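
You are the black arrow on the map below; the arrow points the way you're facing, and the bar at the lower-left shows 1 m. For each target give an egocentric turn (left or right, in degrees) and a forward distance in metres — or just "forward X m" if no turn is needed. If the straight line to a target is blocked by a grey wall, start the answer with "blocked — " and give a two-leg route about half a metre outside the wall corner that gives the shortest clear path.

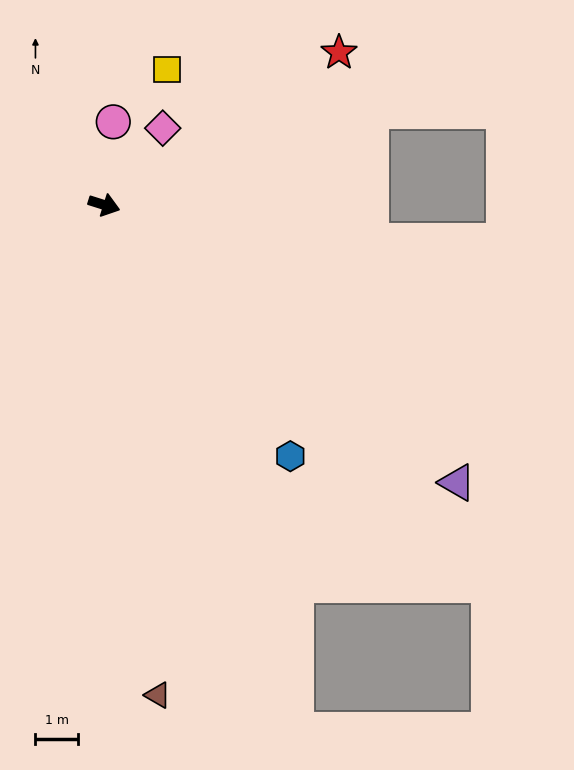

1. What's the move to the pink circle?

turn left 101°, forward 2.0 m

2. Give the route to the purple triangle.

turn right 21°, forward 10.6 m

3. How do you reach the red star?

turn left 50°, forward 6.6 m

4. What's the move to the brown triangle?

turn right 66°, forward 11.6 m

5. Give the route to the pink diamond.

turn left 70°, forward 2.3 m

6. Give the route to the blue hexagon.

turn right 36°, forward 7.4 m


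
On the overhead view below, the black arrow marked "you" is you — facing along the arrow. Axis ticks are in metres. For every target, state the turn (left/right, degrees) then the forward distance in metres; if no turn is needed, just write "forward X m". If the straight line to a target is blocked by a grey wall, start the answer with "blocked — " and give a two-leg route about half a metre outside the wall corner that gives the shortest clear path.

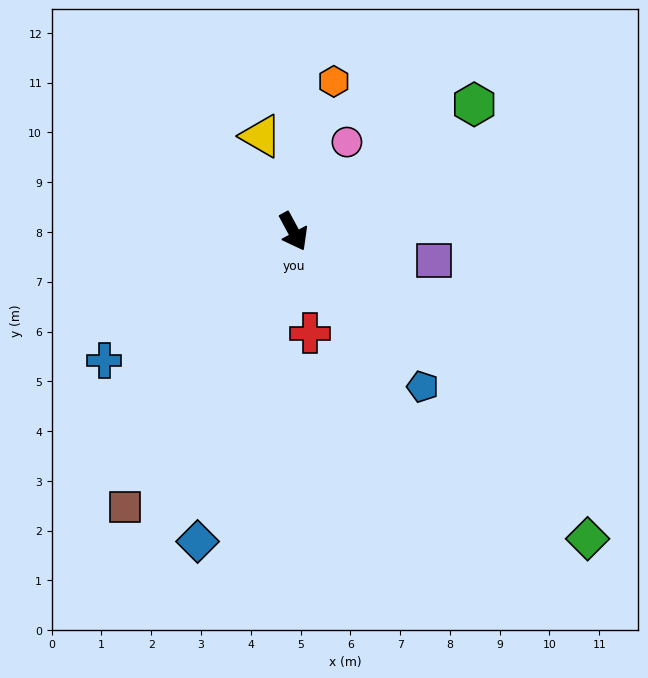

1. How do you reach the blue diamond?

turn right 46°, forward 6.5 m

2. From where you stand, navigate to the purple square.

turn left 50°, forward 2.9 m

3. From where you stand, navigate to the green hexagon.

turn left 97°, forward 4.4 m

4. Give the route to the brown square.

turn right 60°, forward 6.5 m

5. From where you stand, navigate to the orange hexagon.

turn left 137°, forward 3.1 m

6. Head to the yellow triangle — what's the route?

turn left 170°, forward 2.0 m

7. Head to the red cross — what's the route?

turn right 19°, forward 2.1 m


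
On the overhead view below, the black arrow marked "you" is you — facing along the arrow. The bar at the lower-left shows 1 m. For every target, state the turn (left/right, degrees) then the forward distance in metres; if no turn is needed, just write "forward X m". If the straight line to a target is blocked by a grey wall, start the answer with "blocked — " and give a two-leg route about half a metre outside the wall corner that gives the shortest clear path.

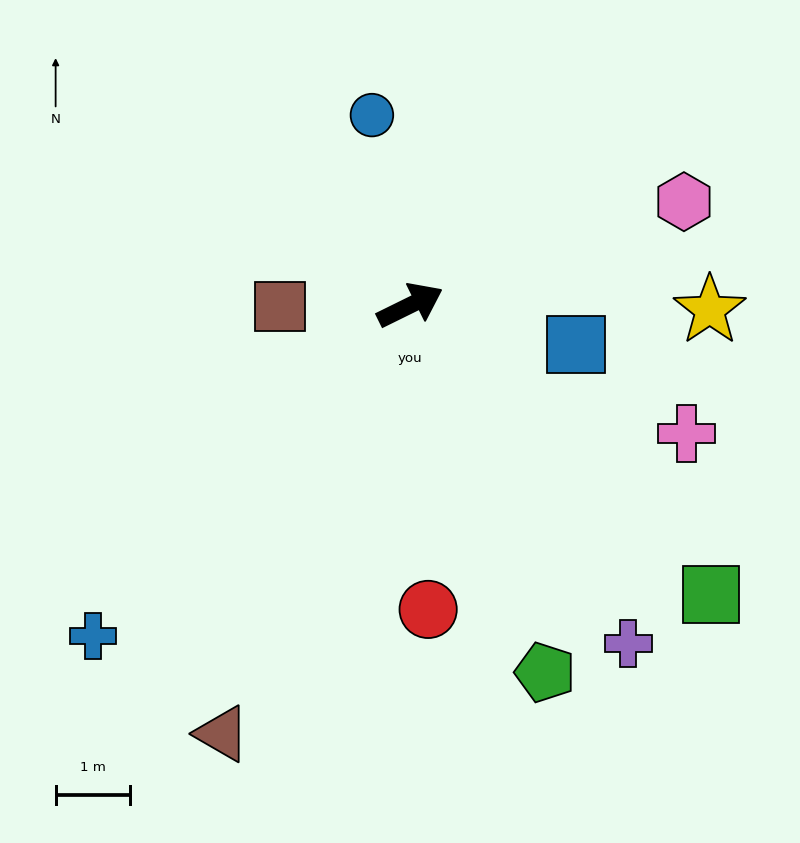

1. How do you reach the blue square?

turn right 40°, forward 2.3 m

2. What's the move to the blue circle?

turn left 75°, forward 2.6 m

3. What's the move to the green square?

turn right 70°, forward 5.6 m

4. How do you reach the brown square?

turn left 154°, forward 1.7 m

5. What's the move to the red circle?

turn right 113°, forward 4.1 m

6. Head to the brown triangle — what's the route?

turn right 140°, forward 6.3 m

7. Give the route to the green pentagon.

turn right 96°, forward 5.2 m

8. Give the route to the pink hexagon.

turn right 6°, forward 3.9 m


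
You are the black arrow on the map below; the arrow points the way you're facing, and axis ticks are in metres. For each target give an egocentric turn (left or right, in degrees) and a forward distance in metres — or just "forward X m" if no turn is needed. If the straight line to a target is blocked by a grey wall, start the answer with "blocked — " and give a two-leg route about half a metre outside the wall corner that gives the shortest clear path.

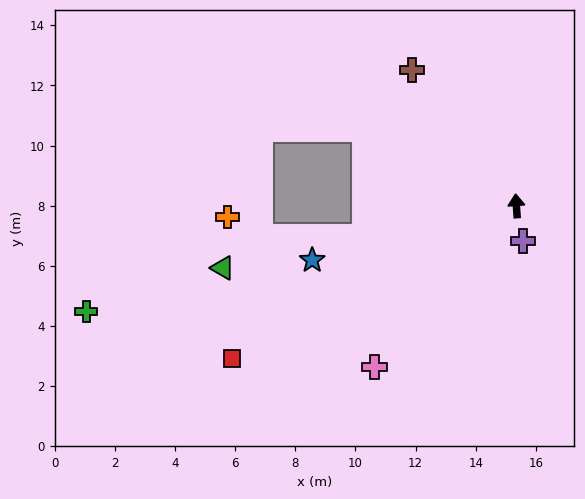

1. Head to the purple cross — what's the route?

turn right 173°, forward 1.2 m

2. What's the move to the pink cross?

turn left 135°, forward 7.1 m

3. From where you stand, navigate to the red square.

turn left 114°, forward 10.7 m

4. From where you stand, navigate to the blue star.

turn left 101°, forward 7.0 m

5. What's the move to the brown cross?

turn left 34°, forward 5.7 m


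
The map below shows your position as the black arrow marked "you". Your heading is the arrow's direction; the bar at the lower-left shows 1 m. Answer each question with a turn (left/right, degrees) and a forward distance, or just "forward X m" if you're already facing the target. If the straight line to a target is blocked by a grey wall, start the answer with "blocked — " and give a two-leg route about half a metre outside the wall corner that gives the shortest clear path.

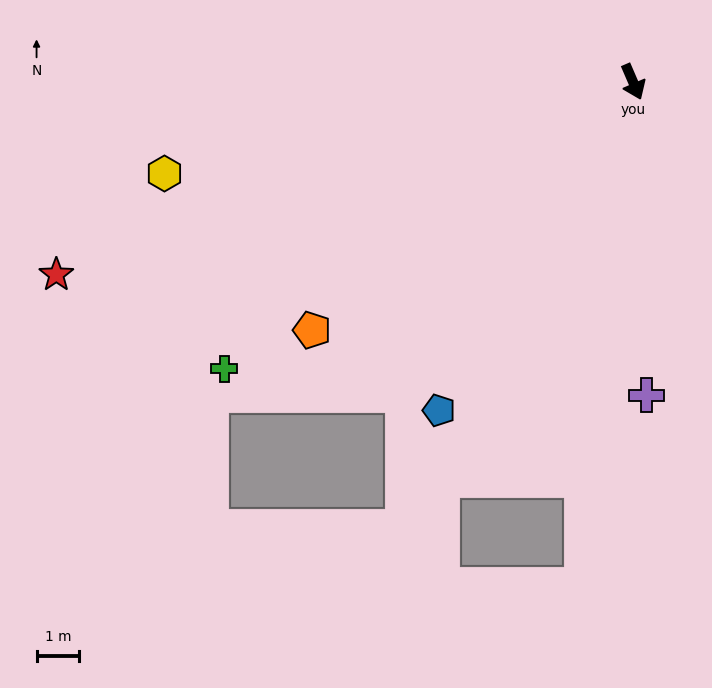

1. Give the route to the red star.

turn right 95°, forward 14.3 m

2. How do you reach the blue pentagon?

turn right 54°, forward 9.0 m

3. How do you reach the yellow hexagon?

turn right 102°, forward 11.2 m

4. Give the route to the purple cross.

turn right 21°, forward 7.4 m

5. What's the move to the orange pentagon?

turn right 76°, forward 9.5 m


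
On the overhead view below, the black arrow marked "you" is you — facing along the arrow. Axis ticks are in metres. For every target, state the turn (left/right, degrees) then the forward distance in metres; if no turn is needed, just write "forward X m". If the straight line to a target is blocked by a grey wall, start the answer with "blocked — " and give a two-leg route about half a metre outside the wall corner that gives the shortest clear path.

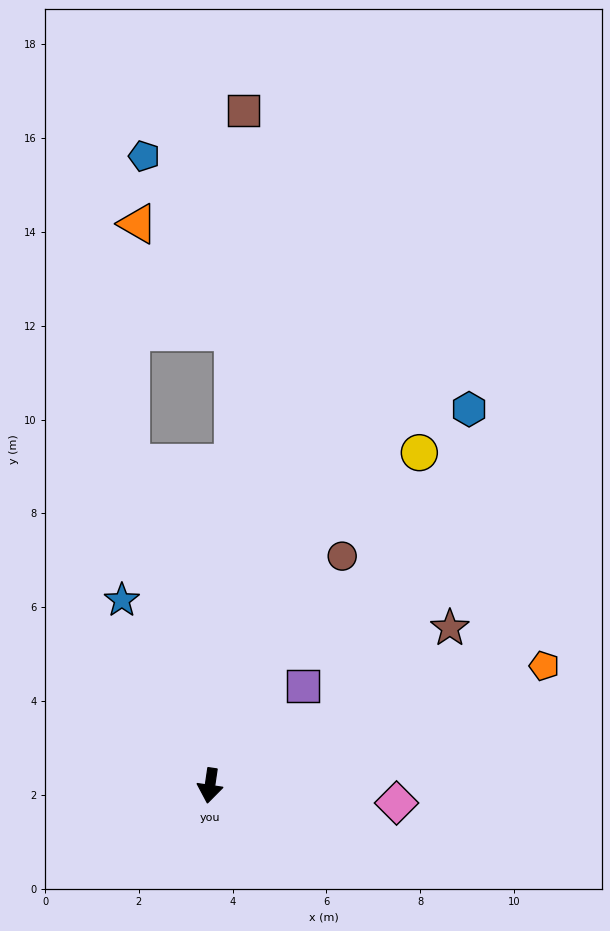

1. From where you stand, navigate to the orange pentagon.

turn left 118°, forward 7.6 m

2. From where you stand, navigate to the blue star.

turn right 146°, forward 4.4 m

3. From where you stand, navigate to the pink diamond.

turn left 93°, forward 4.0 m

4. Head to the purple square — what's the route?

turn left 145°, forward 2.9 m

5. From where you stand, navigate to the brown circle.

turn left 158°, forward 5.6 m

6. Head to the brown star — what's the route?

turn left 132°, forward 6.1 m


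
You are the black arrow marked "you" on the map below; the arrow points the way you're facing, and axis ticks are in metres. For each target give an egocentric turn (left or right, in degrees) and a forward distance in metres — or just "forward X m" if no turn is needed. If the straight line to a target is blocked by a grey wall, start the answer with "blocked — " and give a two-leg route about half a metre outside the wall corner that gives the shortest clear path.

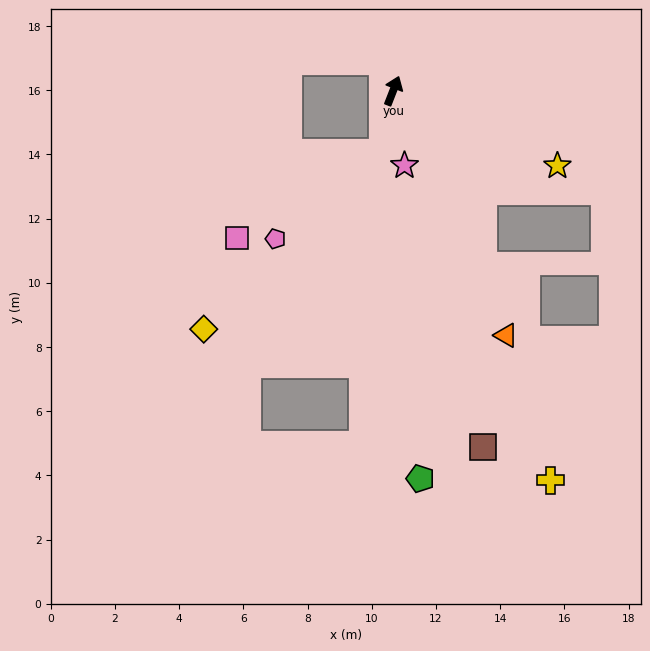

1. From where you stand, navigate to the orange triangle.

turn right 134°, forward 8.4 m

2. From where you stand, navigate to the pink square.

blocked — turn right 168°, forward 1.9 m, then turn right 50°, forward 5.3 m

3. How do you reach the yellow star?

turn right 93°, forward 5.6 m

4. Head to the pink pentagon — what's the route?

blocked — turn right 168°, forward 1.9 m, then turn right 42°, forward 4.3 m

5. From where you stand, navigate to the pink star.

turn right 150°, forward 2.4 m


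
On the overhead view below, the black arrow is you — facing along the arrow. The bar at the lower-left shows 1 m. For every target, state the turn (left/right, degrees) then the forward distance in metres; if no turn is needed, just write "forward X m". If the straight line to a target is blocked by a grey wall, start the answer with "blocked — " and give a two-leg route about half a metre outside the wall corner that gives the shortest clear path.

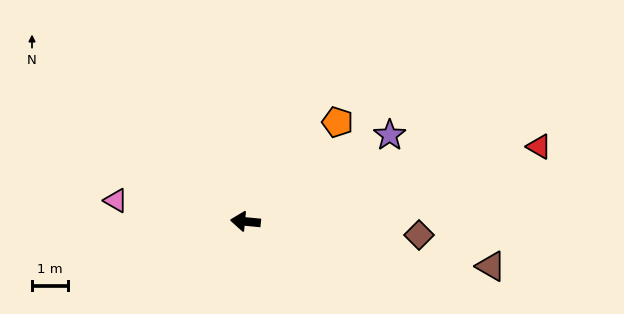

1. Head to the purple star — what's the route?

turn right 144°, forward 4.7 m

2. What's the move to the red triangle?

turn right 160°, forward 8.5 m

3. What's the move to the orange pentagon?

turn right 127°, forward 3.8 m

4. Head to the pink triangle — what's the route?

turn right 4°, forward 3.7 m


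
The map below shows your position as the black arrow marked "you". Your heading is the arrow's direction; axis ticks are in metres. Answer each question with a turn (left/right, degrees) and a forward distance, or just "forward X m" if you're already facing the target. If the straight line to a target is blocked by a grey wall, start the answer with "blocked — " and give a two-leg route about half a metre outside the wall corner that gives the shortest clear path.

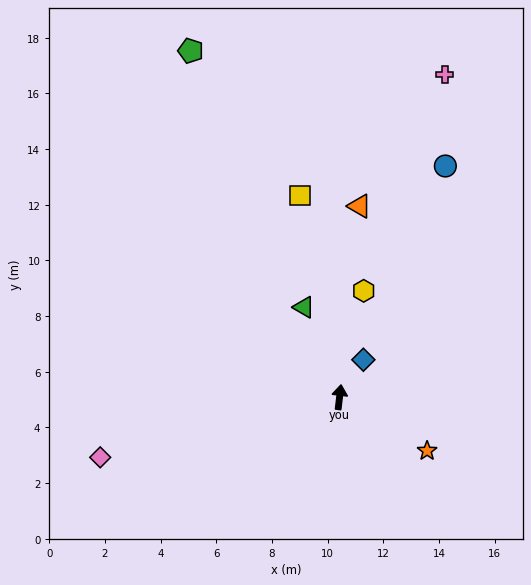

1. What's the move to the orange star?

turn right 115°, forward 3.7 m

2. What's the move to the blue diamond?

turn right 26°, forward 1.6 m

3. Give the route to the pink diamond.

turn left 111°, forward 8.9 m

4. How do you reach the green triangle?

turn left 28°, forward 3.5 m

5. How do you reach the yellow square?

turn left 18°, forward 7.4 m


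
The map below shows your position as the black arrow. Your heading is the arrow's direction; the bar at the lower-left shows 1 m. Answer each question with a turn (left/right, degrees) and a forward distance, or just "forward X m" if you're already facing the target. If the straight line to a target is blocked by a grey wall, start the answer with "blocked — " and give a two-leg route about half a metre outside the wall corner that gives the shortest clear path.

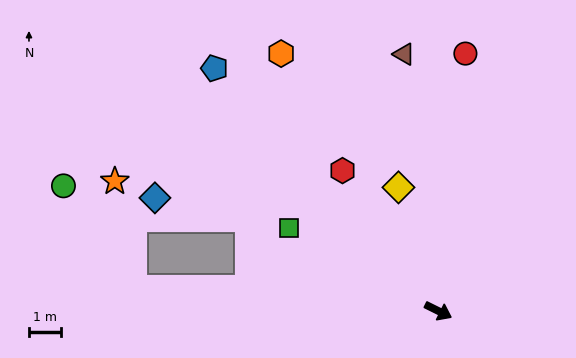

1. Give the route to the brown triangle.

turn left 124°, forward 8.2 m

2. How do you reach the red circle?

turn left 110°, forward 8.2 m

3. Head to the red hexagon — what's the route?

turn left 151°, forward 5.4 m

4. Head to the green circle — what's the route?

blocked — turn right 158°, forward 9.6 m, then turn right 51°, forward 3.9 m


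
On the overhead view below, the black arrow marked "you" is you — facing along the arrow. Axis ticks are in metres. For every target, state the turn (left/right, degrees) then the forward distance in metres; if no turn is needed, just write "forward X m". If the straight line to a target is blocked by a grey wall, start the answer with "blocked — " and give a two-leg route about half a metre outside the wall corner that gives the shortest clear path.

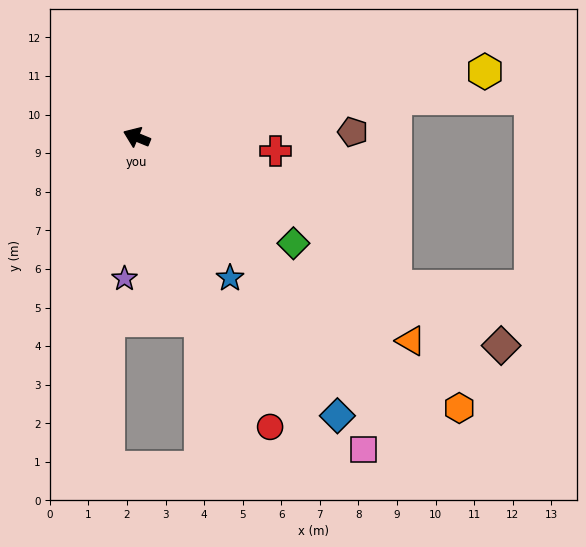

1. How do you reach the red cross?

turn right 163°, forward 3.6 m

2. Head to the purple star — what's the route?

turn left 107°, forward 3.7 m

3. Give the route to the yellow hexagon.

turn right 147°, forward 9.2 m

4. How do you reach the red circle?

turn left 137°, forward 8.3 m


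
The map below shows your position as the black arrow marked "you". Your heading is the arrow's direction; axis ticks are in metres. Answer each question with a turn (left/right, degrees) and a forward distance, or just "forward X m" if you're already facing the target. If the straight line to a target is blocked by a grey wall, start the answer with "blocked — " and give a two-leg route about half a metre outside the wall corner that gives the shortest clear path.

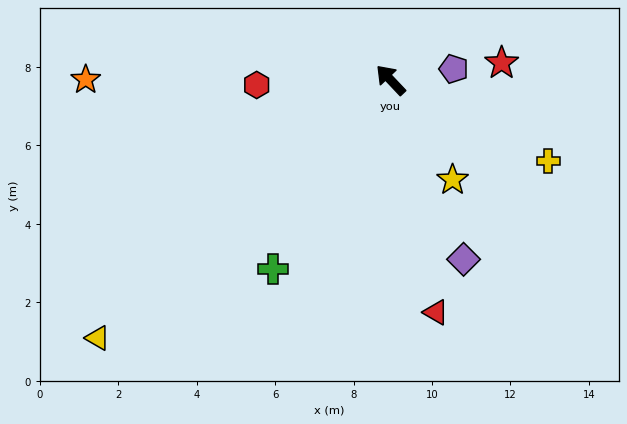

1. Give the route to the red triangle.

turn left 148°, forward 6.0 m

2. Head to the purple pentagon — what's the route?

turn right 123°, forward 1.6 m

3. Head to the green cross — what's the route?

turn left 105°, forward 5.7 m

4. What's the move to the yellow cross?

turn right 160°, forward 4.5 m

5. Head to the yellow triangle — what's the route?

turn left 88°, forward 9.9 m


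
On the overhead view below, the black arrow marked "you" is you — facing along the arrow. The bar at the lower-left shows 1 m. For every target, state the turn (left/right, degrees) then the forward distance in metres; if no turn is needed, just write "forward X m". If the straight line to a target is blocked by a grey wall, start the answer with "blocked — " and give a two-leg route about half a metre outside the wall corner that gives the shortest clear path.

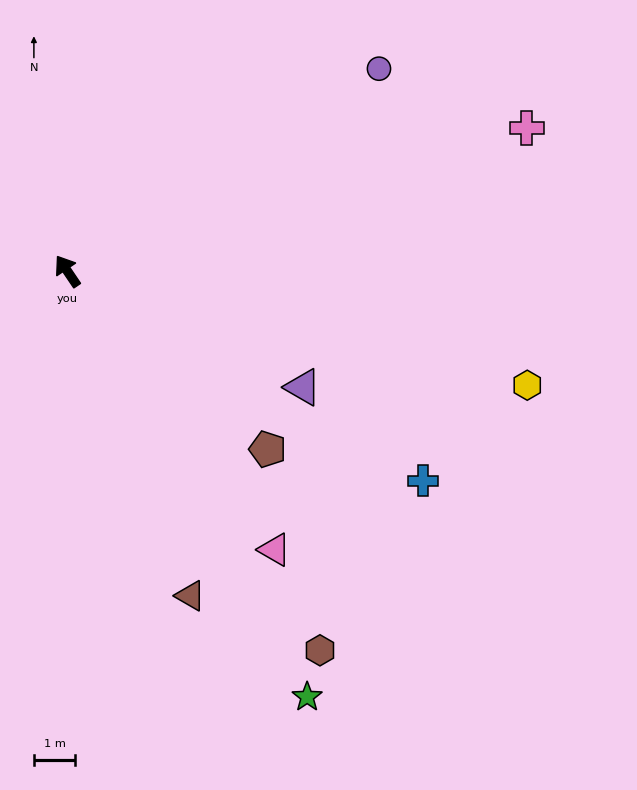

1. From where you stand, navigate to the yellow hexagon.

turn right 138°, forward 11.5 m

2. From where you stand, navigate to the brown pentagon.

turn right 166°, forward 6.5 m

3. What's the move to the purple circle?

turn right 91°, forward 9.0 m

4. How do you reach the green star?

turn left 175°, forward 11.8 m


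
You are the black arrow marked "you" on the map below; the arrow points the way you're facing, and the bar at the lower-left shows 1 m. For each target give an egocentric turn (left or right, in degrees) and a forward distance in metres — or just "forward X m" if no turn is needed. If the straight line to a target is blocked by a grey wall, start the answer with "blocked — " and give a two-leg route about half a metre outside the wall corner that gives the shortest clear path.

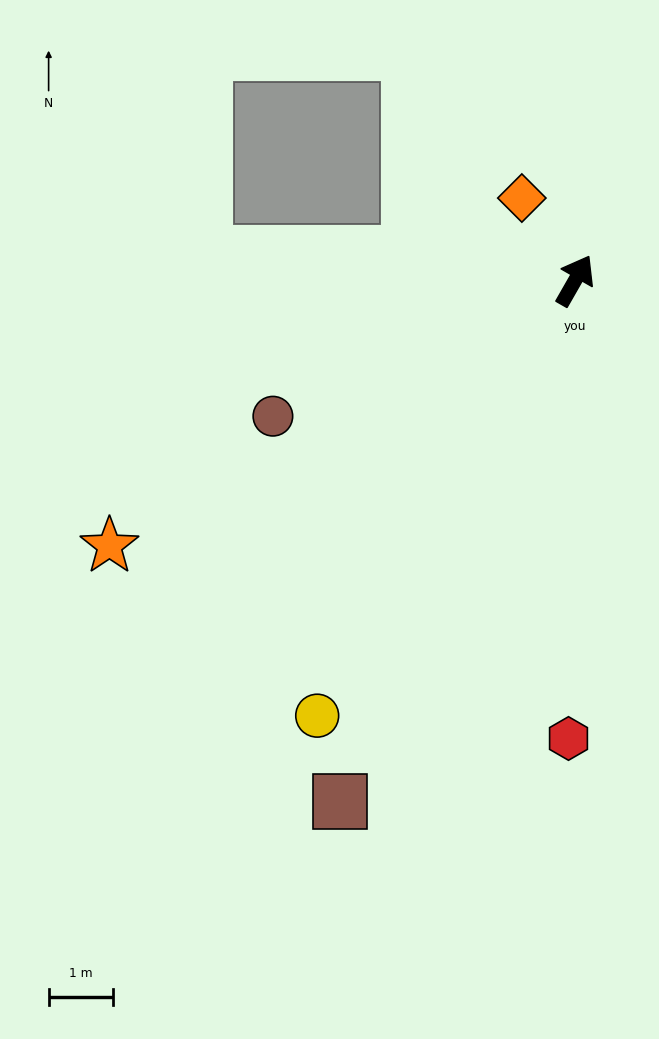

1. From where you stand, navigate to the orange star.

turn left 149°, forward 8.3 m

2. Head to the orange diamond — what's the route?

turn left 63°, forward 1.5 m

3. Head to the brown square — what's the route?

turn right 175°, forward 8.8 m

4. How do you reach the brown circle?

turn left 144°, forward 5.1 m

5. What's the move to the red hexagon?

turn right 151°, forward 7.1 m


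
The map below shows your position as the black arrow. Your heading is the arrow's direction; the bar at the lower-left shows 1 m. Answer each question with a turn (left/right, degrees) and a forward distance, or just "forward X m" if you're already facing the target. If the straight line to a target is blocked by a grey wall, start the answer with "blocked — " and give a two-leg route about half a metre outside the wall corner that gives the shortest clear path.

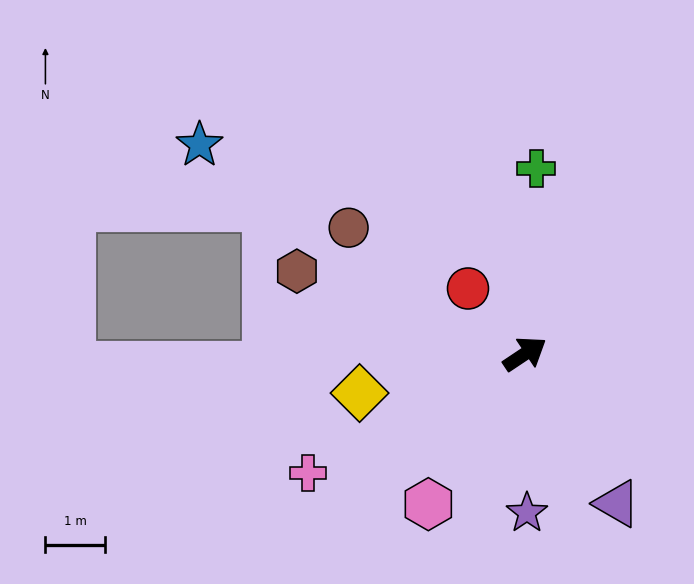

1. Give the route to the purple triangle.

turn right 92°, forward 2.9 m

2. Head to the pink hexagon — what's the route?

turn right 156°, forward 3.0 m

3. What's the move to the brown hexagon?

turn left 126°, forward 4.1 m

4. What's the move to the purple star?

turn right 123°, forward 2.7 m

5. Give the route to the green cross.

turn left 53°, forward 3.1 m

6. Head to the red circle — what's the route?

turn left 97°, forward 1.4 m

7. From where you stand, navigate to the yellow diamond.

turn left 160°, forward 2.8 m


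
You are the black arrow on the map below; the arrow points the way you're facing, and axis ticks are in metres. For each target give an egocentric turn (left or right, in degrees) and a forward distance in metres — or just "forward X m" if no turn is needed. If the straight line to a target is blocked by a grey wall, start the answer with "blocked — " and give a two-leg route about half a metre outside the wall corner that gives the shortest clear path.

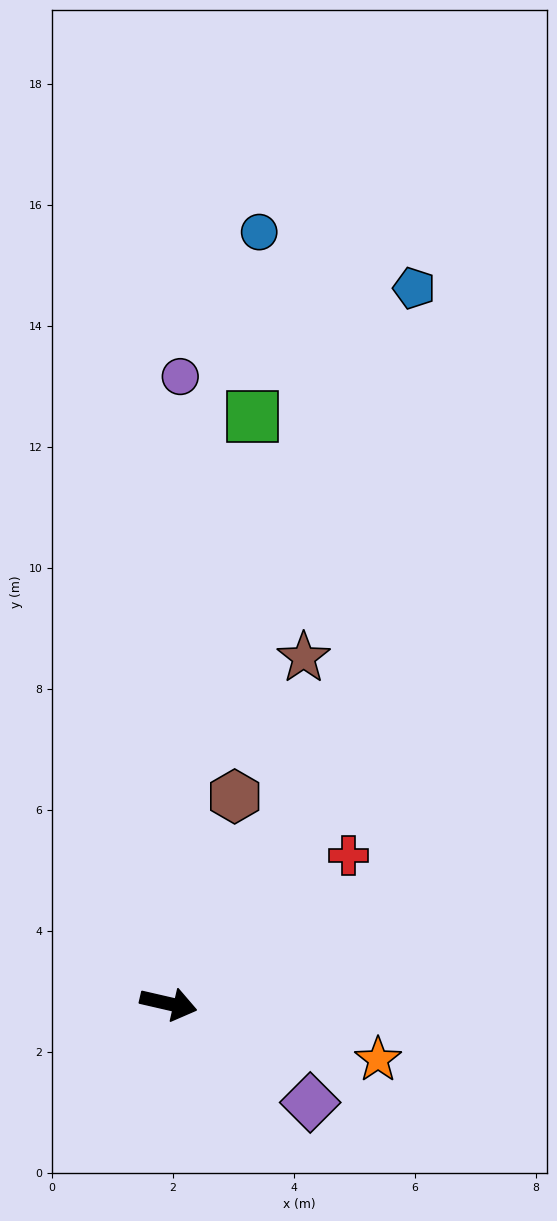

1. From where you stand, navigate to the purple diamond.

turn right 22°, forward 2.9 m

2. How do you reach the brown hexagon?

turn left 85°, forward 3.6 m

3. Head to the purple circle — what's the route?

turn left 102°, forward 10.4 m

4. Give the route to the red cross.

turn left 53°, forward 3.9 m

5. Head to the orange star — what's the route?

forward 3.6 m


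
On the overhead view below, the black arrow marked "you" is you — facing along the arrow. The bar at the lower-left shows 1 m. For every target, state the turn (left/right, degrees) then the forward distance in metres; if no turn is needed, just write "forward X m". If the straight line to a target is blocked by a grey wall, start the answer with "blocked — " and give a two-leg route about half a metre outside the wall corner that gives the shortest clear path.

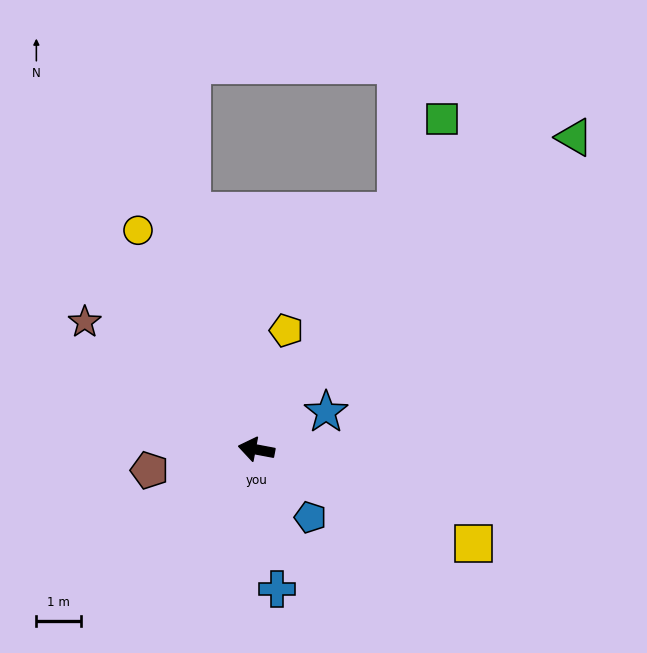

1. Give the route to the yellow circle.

turn right 51°, forward 5.6 m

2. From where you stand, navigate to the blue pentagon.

turn left 139°, forward 1.9 m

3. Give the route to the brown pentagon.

turn left 22°, forward 2.4 m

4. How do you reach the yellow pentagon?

turn right 93°, forward 2.7 m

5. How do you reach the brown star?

turn right 26°, forward 4.8 m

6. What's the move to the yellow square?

turn left 167°, forward 5.3 m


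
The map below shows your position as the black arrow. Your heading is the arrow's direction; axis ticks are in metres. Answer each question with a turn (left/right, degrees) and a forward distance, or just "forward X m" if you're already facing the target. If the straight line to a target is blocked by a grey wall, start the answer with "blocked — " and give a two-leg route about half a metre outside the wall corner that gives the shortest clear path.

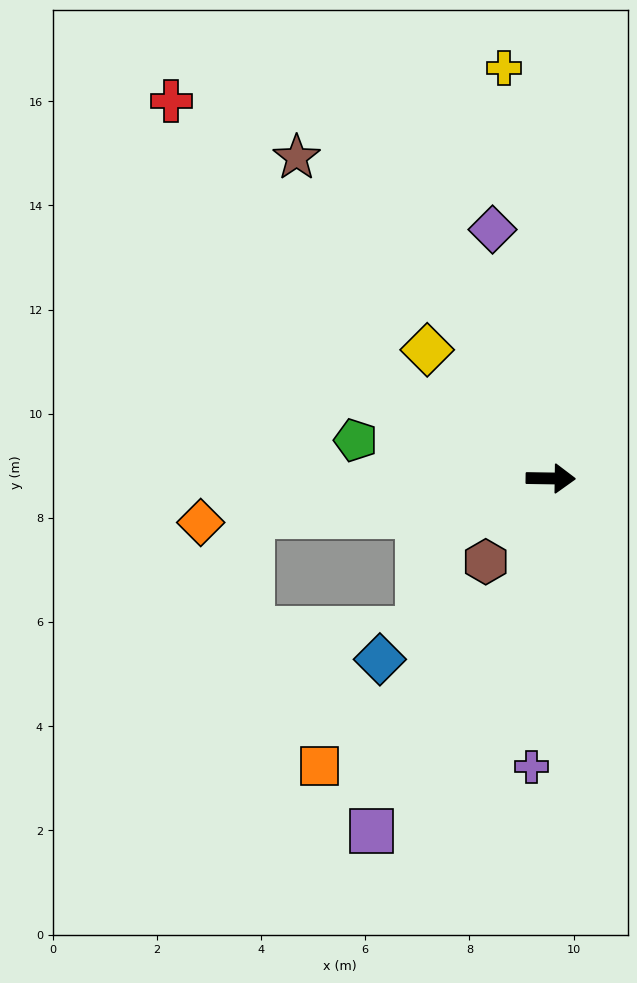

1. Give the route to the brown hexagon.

turn right 127°, forward 2.0 m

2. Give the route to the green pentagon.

turn left 170°, forward 3.8 m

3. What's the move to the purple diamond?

turn left 104°, forward 4.9 m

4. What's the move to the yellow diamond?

turn left 135°, forward 3.4 m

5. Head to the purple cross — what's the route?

turn right 93°, forward 5.5 m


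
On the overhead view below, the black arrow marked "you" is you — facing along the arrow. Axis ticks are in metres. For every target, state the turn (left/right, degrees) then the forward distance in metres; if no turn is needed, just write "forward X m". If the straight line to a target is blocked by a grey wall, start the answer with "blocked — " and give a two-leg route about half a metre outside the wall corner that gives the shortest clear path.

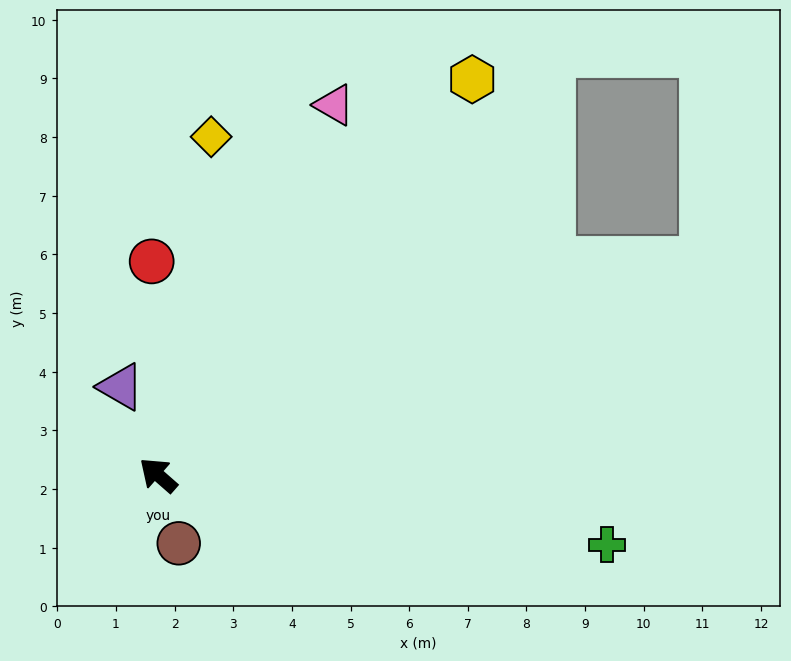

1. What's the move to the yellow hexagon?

turn right 87°, forward 8.6 m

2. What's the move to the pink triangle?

turn right 74°, forward 7.0 m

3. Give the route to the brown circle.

turn left 148°, forward 1.2 m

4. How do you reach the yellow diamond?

turn right 58°, forward 5.8 m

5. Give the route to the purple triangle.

turn right 26°, forward 1.6 m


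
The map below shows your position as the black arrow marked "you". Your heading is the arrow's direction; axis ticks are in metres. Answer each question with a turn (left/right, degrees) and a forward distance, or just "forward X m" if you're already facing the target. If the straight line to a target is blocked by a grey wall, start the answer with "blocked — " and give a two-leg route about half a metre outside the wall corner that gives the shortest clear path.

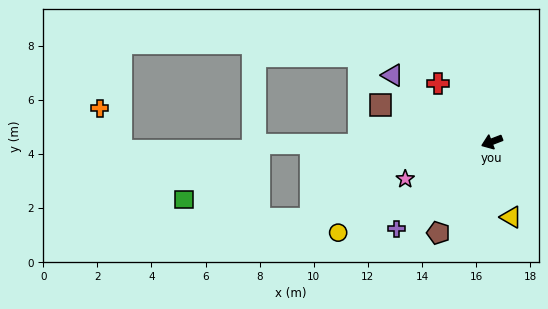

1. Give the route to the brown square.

turn right 39°, forward 4.3 m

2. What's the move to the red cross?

turn right 68°, forward 2.9 m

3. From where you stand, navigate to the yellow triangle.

turn left 83°, forward 2.9 m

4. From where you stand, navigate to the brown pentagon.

turn left 39°, forward 3.9 m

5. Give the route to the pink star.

turn left 2°, forward 3.5 m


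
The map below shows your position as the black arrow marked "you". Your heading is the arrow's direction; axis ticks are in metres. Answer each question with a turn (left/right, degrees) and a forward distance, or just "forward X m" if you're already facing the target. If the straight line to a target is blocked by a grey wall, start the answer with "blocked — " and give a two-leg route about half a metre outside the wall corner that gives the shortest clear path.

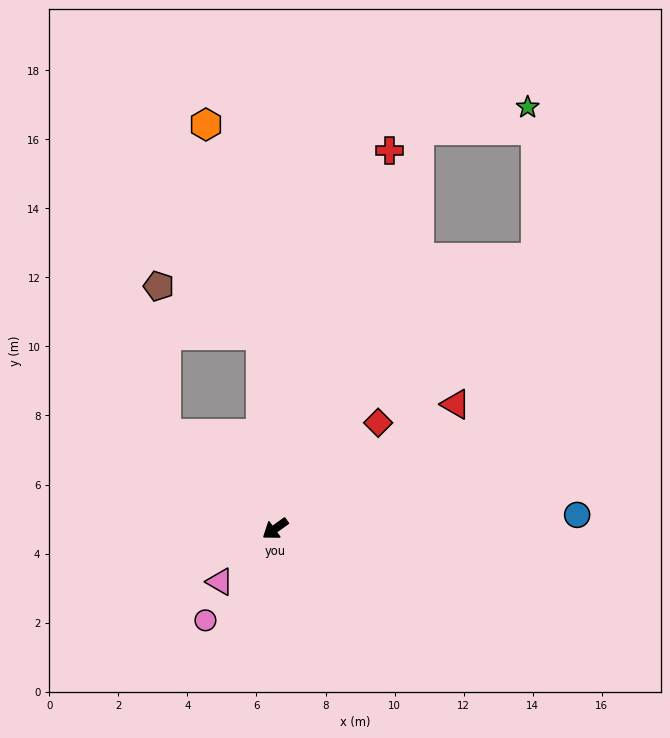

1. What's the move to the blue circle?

turn left 147°, forward 8.8 m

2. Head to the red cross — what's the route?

turn right 142°, forward 11.4 m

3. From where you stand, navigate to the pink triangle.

turn left 8°, forward 2.2 m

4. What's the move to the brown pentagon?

blocked — turn right 77°, forward 4.2 m, then turn right 46°, forward 4.3 m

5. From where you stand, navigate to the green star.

blocked — turn right 146°, forward 12.3 m, then turn right 58°, forward 3.2 m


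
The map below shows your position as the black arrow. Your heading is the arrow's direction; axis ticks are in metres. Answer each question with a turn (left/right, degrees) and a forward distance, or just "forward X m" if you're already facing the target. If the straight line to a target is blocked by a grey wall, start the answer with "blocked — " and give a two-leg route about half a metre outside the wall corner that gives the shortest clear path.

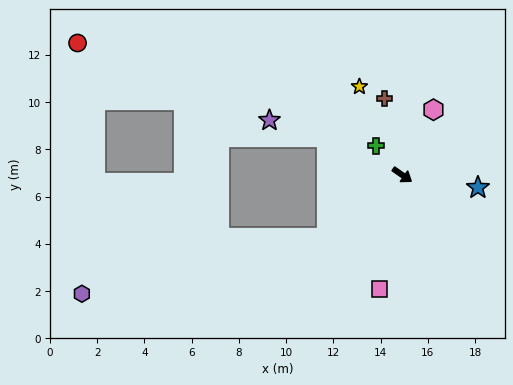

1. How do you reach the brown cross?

turn left 138°, forward 3.3 m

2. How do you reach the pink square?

turn right 66°, forward 4.9 m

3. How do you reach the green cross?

turn left 167°, forward 1.7 m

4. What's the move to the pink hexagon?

turn left 99°, forward 3.1 m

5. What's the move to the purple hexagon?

blocked — turn right 105°, forward 4.1 m, then turn right 27°, forward 10.6 m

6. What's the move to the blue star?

turn left 25°, forward 3.2 m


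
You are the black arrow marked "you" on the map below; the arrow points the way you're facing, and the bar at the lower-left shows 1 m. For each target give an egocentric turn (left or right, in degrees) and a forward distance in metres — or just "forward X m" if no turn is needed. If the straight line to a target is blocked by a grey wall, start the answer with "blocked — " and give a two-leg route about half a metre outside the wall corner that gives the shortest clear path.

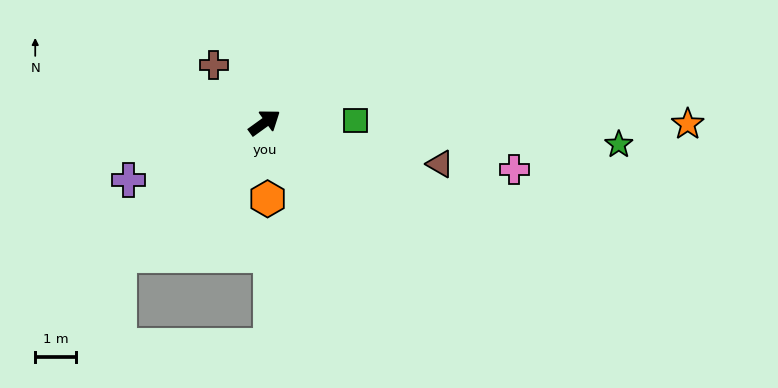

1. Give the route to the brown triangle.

turn right 49°, forward 4.4 m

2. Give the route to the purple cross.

turn left 167°, forward 3.6 m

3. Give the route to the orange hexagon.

turn right 124°, forward 1.9 m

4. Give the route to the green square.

turn right 34°, forward 2.2 m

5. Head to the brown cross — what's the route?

turn left 96°, forward 1.9 m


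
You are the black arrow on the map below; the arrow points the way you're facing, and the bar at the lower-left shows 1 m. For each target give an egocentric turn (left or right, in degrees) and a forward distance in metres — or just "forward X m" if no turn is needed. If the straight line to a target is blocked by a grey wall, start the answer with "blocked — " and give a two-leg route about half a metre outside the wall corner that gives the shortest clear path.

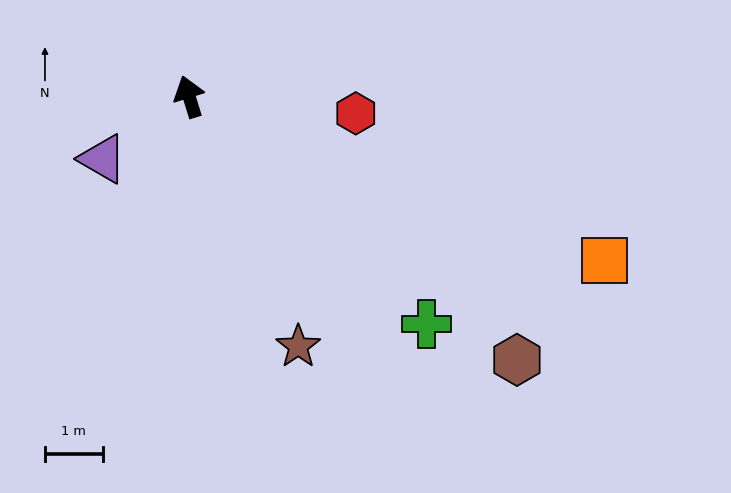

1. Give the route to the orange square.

turn right 129°, forward 7.7 m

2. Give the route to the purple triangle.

turn left 108°, forward 1.8 m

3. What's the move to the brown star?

turn right 174°, forward 4.7 m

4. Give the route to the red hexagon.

turn right 113°, forward 2.9 m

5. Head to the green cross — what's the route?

turn right 151°, forward 5.7 m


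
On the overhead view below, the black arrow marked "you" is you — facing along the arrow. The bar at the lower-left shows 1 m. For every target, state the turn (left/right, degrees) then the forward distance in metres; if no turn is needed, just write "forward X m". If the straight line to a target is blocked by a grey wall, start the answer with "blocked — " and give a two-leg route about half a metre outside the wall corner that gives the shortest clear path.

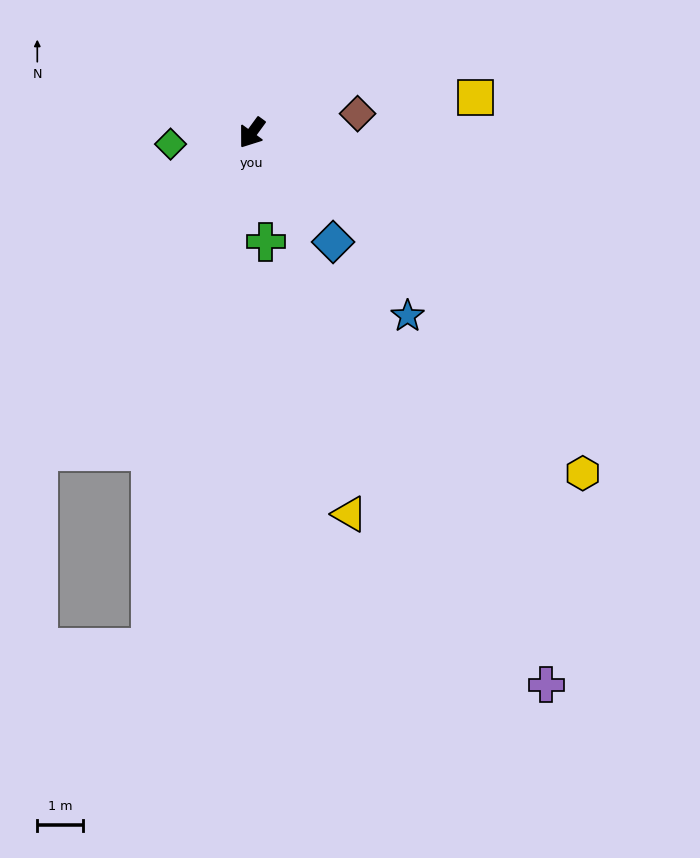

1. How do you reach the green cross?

turn left 43°, forward 2.4 m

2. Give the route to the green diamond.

turn right 46°, forward 1.8 m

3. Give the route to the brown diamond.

turn left 136°, forward 2.4 m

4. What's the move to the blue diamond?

turn left 73°, forward 3.0 m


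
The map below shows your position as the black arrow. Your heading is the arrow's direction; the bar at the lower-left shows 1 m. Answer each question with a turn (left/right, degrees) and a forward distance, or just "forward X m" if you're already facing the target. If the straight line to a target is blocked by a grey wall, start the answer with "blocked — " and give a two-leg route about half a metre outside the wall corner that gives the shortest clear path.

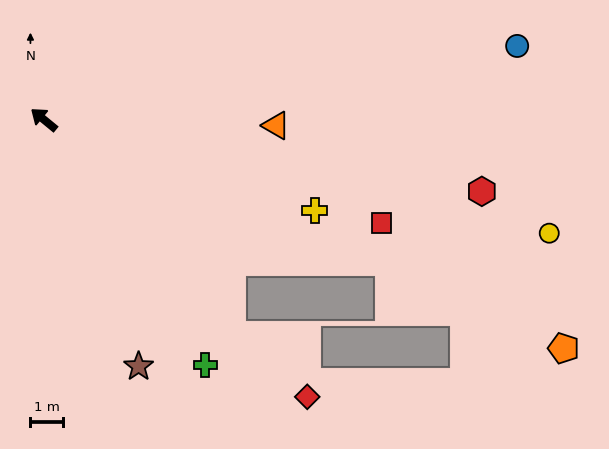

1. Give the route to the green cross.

turn left 163°, forward 8.9 m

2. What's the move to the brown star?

turn left 150°, forward 8.0 m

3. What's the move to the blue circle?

turn right 132°, forward 14.6 m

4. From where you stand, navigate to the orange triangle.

turn right 142°, forward 7.1 m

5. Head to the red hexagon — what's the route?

turn right 150°, forward 13.5 m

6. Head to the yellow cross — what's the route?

turn right 159°, forward 8.7 m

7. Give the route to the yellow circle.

turn right 153°, forward 15.8 m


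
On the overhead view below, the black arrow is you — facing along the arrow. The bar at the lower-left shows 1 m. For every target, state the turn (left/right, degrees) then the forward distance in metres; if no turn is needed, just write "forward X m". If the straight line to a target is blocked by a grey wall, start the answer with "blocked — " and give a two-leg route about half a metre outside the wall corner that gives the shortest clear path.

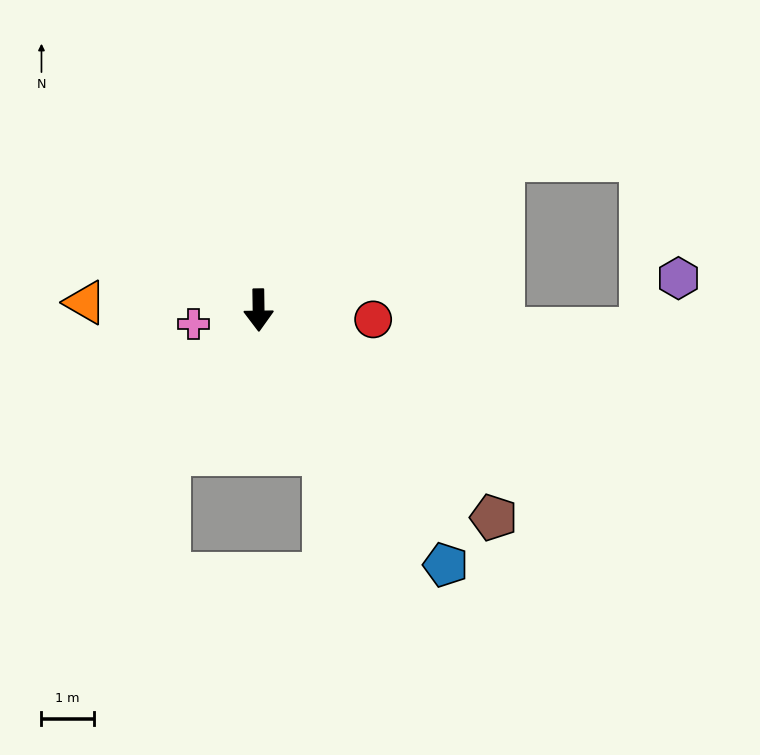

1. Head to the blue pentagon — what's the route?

turn left 35°, forward 6.1 m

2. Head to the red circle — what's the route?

turn left 85°, forward 2.2 m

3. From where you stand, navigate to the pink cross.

turn right 79°, forward 1.3 m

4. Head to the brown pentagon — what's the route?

turn left 48°, forward 6.0 m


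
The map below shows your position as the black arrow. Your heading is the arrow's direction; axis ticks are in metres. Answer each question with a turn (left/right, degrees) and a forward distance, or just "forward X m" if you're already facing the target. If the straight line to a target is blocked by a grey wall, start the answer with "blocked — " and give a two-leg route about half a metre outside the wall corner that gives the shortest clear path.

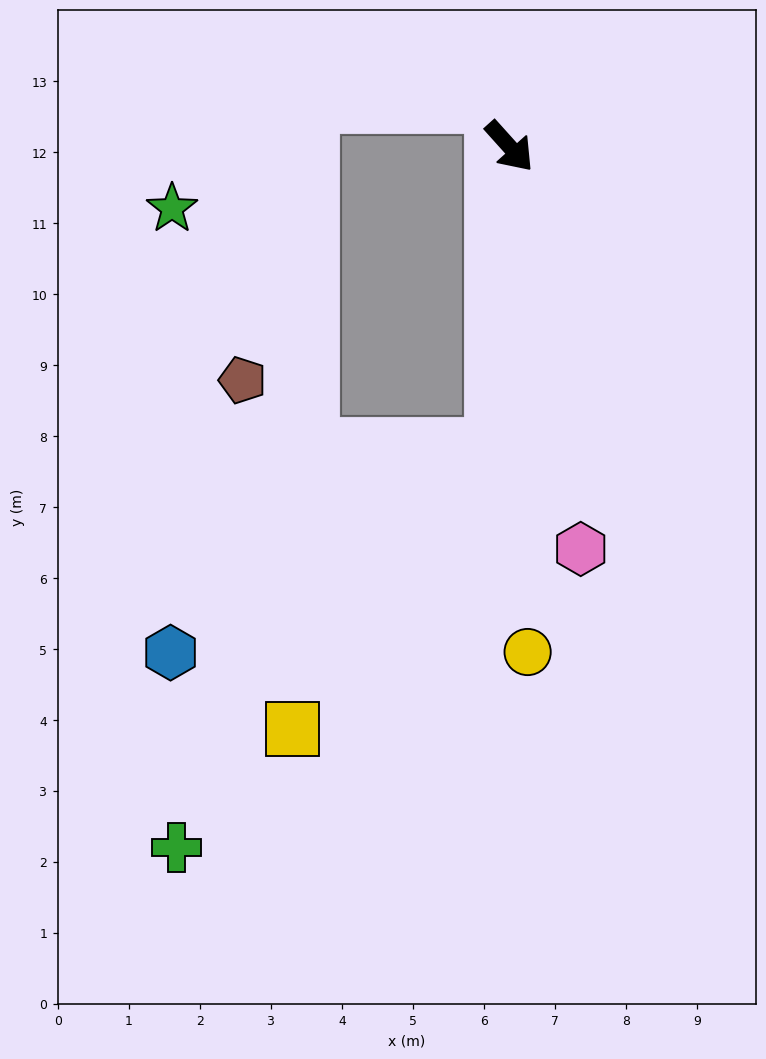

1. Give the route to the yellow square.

blocked — turn right 45°, forward 4.3 m, then turn right 33°, forward 4.9 m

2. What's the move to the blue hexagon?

blocked — turn right 45°, forward 4.3 m, then turn right 55°, forward 5.4 m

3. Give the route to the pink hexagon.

turn right 32°, forward 5.8 m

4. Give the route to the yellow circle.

turn right 40°, forward 7.1 m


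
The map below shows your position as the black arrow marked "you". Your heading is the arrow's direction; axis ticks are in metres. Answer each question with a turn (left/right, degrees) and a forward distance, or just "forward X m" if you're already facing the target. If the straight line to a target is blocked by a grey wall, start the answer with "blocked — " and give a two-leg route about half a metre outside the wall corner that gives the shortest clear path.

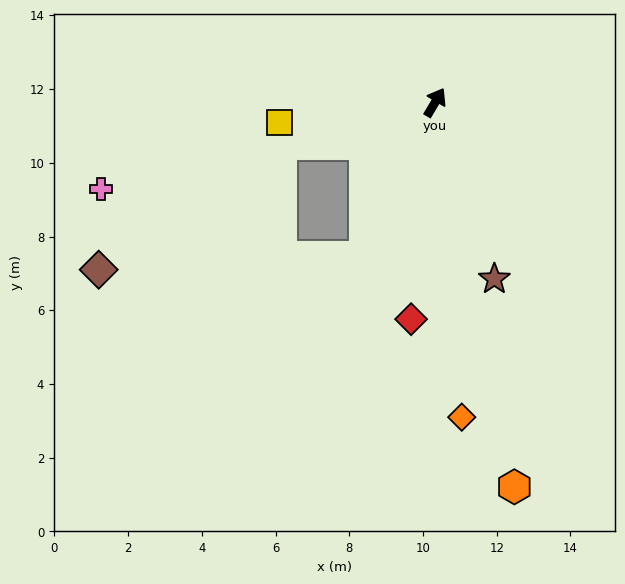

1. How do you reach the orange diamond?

turn right 144°, forward 8.6 m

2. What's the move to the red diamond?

turn right 156°, forward 5.9 m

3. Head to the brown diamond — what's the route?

blocked — turn right 174°, forward 4.6 m, then turn right 63°, forward 7.2 m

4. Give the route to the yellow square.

turn left 128°, forward 4.3 m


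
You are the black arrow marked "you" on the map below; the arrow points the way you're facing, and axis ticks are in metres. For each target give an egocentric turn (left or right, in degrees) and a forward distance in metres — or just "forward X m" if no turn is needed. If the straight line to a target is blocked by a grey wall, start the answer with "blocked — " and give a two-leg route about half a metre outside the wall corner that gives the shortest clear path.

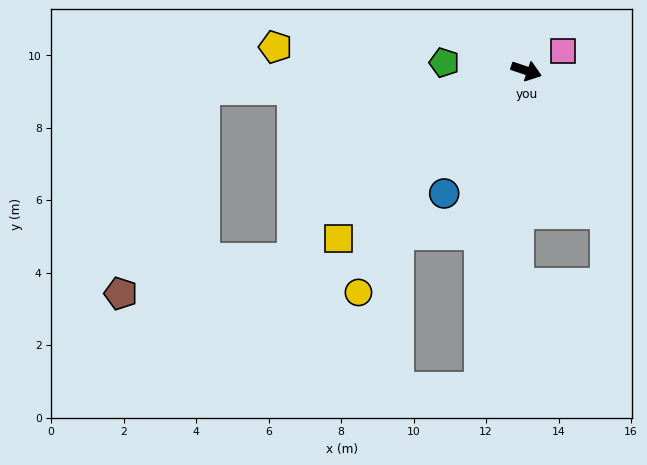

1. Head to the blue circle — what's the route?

turn right 105°, forward 4.1 m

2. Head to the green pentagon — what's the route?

turn right 167°, forward 2.3 m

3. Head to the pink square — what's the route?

turn left 47°, forward 1.1 m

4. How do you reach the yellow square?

turn right 120°, forward 6.9 m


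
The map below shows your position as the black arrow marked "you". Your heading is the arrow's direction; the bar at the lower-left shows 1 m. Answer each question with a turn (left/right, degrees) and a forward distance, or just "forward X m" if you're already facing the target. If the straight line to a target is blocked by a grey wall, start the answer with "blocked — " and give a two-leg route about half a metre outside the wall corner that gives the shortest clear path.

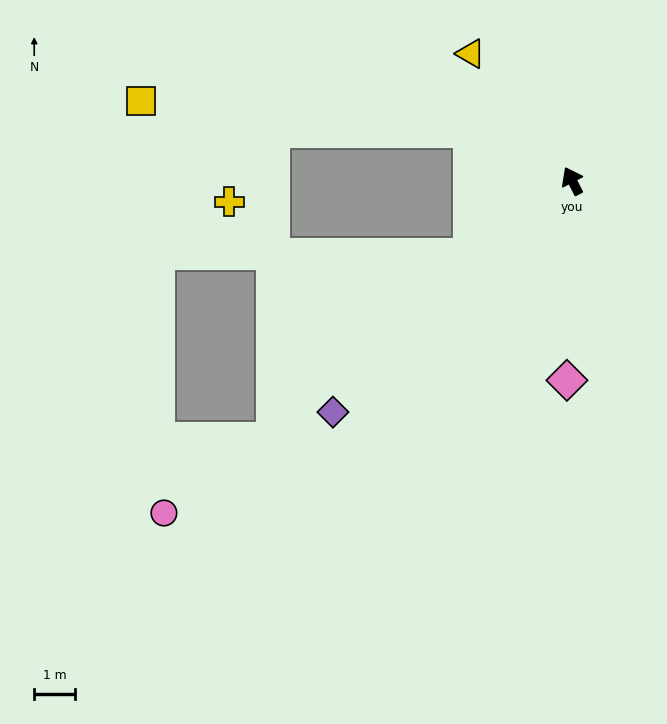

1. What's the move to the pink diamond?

turn left 151°, forward 4.9 m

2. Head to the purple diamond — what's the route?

turn left 107°, forward 8.2 m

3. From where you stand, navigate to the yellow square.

blocked — turn left 37°, forward 2.8 m, then turn left 21°, forward 8.1 m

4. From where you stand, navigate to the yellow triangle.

turn left 11°, forward 4.0 m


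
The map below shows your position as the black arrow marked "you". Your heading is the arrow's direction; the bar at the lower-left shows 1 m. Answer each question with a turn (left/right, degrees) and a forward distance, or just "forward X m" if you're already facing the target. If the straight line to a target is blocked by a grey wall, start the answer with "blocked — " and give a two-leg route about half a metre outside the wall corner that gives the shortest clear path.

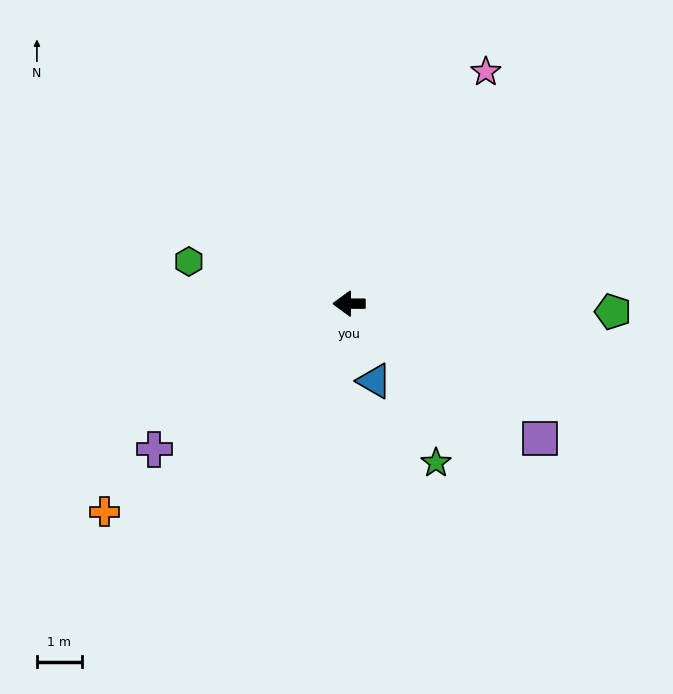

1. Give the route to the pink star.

turn right 120°, forward 6.0 m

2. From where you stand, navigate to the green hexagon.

turn right 15°, forward 3.7 m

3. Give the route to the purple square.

turn left 145°, forward 5.2 m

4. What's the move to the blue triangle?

turn left 108°, forward 1.8 m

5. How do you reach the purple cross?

turn left 37°, forward 5.4 m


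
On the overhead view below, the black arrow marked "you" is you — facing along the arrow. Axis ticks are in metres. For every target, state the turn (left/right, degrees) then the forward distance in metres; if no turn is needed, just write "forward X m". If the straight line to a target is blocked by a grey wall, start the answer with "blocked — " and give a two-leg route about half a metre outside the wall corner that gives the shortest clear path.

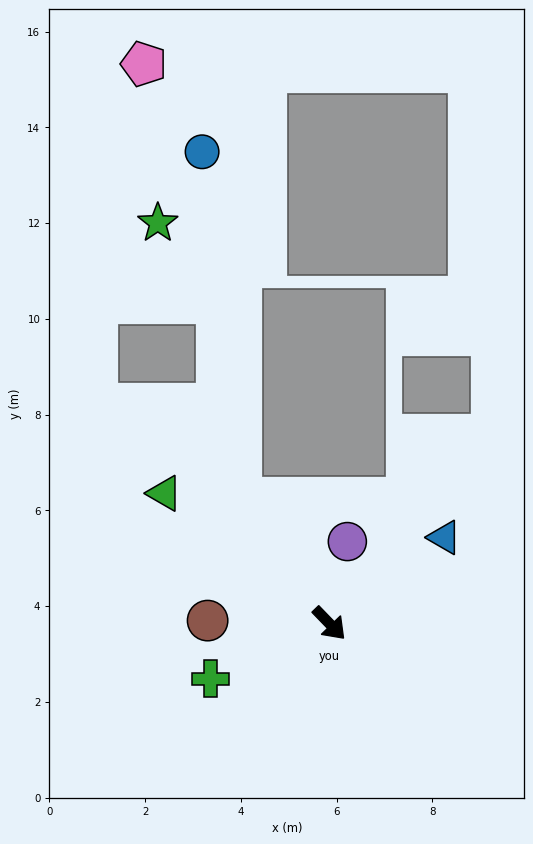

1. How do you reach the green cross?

turn right 109°, forward 2.7 m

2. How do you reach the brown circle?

turn right 135°, forward 2.5 m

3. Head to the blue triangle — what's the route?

turn left 83°, forward 3.0 m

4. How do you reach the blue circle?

blocked — turn left 171°, forward 3.2 m, then turn right 28°, forward 7.3 m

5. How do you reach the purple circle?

turn left 124°, forward 1.8 m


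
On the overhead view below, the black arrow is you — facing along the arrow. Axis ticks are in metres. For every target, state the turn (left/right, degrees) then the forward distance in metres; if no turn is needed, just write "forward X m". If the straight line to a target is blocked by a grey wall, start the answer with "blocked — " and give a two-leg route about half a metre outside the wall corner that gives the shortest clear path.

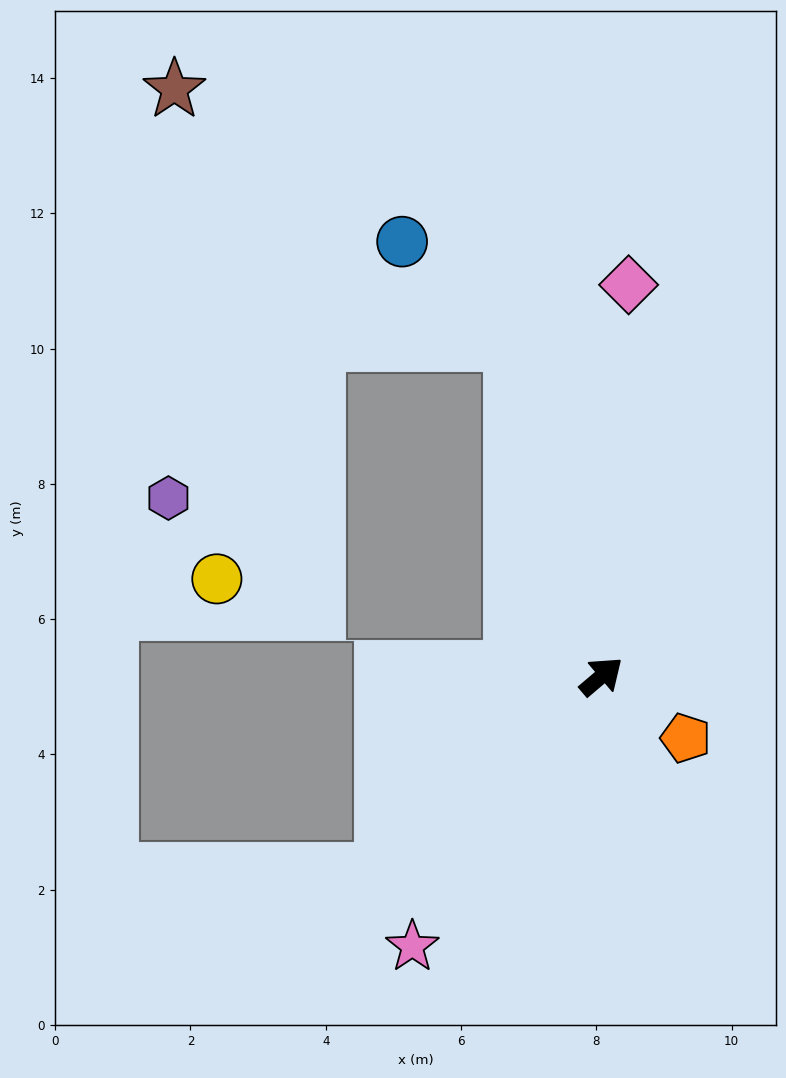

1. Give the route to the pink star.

turn right 165°, forward 4.9 m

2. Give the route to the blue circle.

blocked — turn left 65°, forward 5.1 m, then turn left 32°, forward 2.2 m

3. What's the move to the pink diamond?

turn left 46°, forward 5.8 m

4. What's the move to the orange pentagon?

turn right 77°, forward 1.5 m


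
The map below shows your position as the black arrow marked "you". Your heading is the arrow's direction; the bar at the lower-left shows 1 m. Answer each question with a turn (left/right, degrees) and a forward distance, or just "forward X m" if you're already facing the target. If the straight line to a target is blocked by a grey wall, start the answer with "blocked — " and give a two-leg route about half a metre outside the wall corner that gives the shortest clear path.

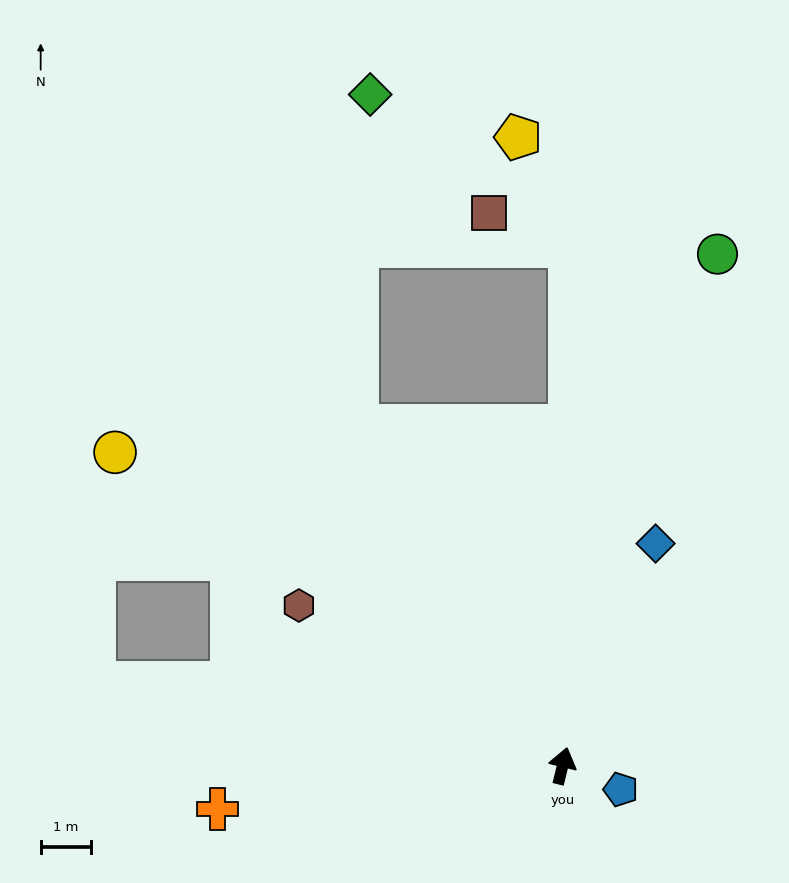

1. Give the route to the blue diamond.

turn right 9°, forward 4.8 m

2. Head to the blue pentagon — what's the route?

turn right 98°, forward 1.3 m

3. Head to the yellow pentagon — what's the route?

blocked — turn left 13°, forward 10.3 m, then turn left 26°, forward 2.4 m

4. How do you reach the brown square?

blocked — turn left 13°, forward 10.3 m, then turn left 68°, forward 1.7 m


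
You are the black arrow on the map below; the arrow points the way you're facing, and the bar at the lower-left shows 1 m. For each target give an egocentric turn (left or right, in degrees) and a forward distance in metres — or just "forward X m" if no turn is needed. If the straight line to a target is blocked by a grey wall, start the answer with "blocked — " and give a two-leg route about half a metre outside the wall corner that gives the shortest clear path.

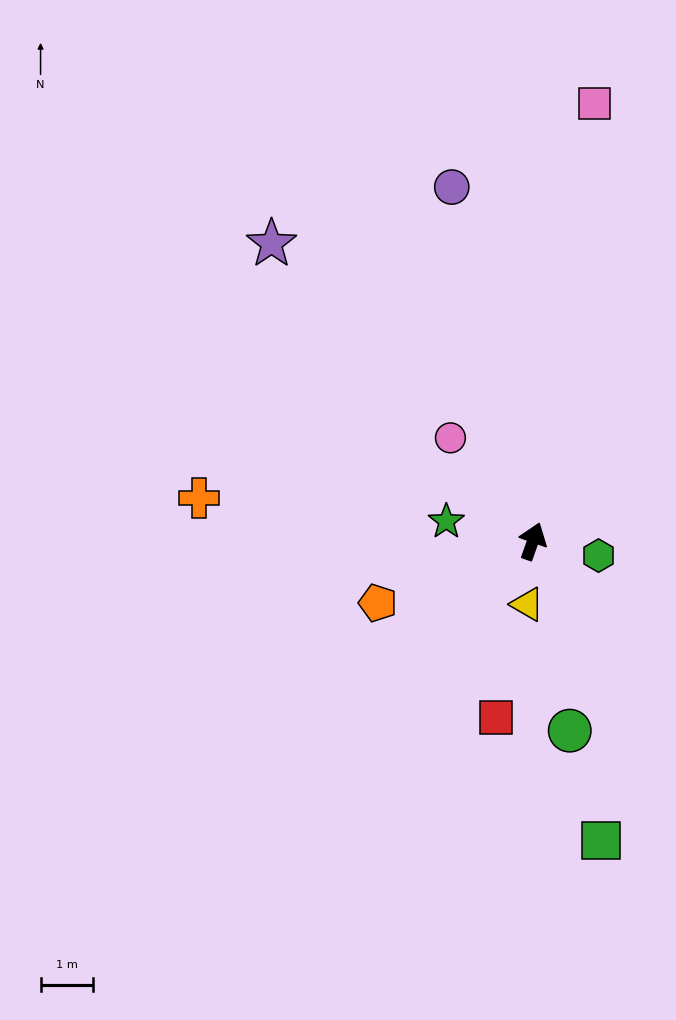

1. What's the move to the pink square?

turn left 11°, forward 8.4 m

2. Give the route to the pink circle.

turn left 58°, forward 2.5 m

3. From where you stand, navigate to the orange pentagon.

turn left 131°, forward 3.2 m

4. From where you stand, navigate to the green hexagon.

turn right 83°, forward 1.3 m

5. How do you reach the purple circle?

turn left 32°, forward 6.9 m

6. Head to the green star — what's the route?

turn left 96°, forward 1.7 m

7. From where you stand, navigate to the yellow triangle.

turn right 166°, forward 1.2 m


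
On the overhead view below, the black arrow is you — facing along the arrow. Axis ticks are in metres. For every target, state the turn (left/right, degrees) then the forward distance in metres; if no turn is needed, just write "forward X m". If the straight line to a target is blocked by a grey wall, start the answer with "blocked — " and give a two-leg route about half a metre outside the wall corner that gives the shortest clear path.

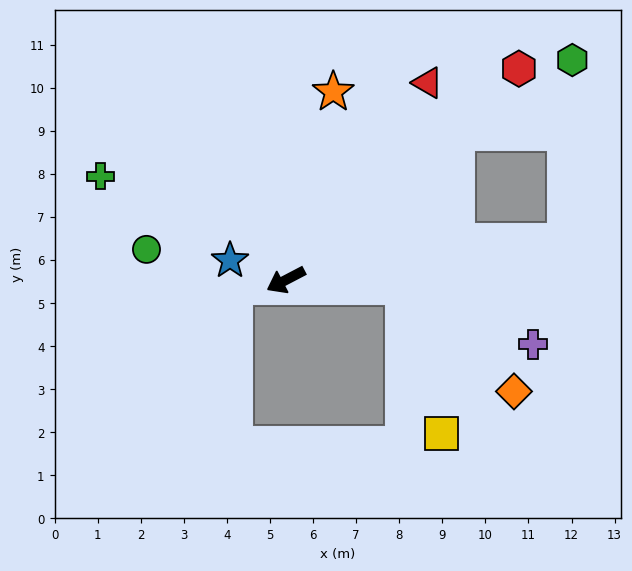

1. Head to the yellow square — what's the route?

blocked — turn left 149°, forward 2.7 m, then turn right 72°, forward 3.5 m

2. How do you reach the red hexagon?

turn right 165°, forward 7.3 m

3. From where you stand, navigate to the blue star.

turn right 47°, forward 1.4 m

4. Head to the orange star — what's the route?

turn right 132°, forward 4.5 m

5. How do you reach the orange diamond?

blocked — turn left 149°, forward 2.7 m, then turn right 40°, forward 3.5 m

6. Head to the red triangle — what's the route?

turn right 153°, forward 5.6 m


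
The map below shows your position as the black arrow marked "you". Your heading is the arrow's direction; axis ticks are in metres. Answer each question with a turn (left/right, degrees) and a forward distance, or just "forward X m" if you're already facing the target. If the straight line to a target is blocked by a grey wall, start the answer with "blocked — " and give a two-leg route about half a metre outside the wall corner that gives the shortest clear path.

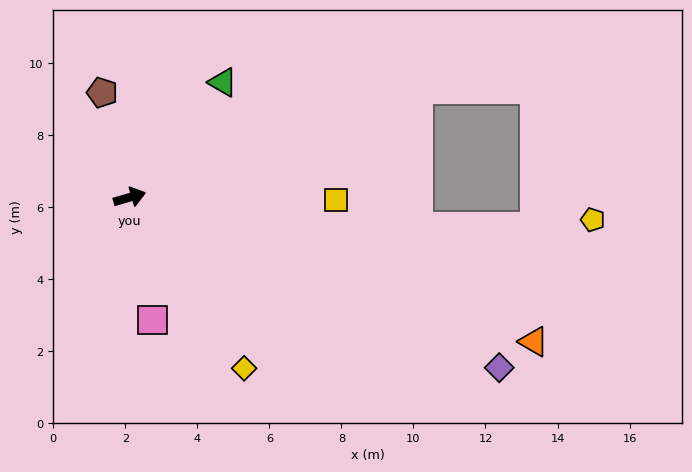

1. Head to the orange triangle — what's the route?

turn right 36°, forward 11.9 m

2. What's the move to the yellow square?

turn right 17°, forward 5.7 m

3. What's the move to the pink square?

turn right 95°, forward 3.5 m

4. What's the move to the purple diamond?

turn right 41°, forward 11.3 m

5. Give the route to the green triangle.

turn left 35°, forward 4.1 m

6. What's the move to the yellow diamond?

turn right 72°, forward 5.7 m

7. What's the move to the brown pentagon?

turn left 88°, forward 3.0 m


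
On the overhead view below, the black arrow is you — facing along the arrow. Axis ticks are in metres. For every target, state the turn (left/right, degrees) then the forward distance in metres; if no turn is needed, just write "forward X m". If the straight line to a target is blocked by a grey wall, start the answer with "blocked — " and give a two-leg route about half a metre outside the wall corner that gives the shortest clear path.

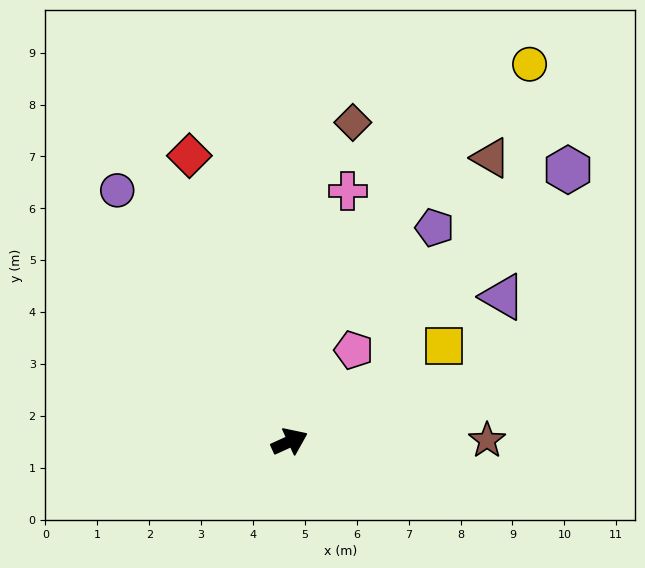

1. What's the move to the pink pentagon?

turn left 30°, forward 2.2 m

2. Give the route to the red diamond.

turn left 85°, forward 5.8 m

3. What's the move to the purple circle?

turn left 100°, forward 5.9 m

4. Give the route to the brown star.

turn right 24°, forward 3.8 m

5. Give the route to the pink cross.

turn left 52°, forward 5.0 m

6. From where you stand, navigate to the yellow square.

turn left 7°, forward 3.5 m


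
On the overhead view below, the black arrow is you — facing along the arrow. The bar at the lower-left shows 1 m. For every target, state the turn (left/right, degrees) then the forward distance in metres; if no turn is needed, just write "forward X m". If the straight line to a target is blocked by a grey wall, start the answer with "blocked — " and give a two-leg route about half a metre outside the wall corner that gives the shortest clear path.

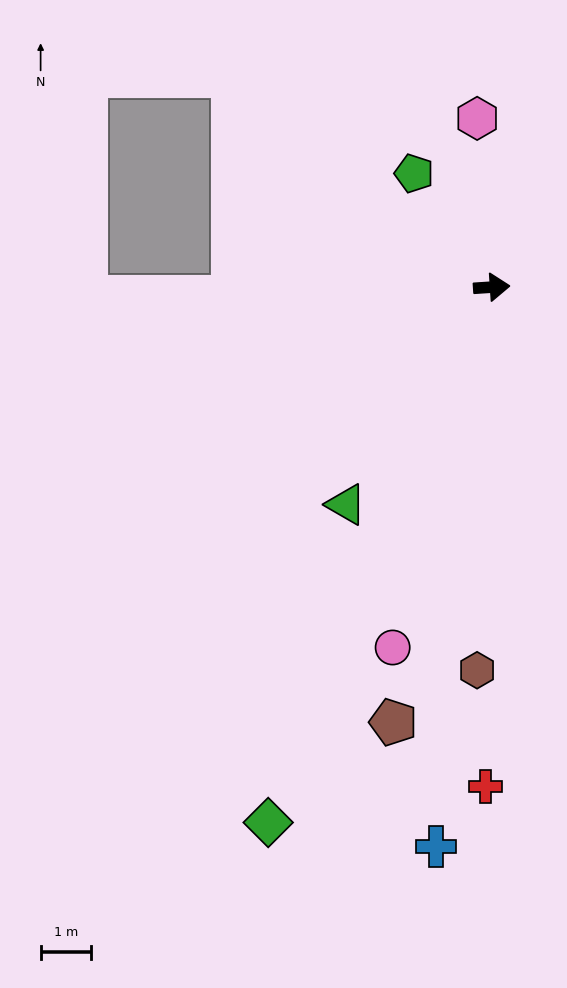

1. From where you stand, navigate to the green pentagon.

turn left 121°, forward 2.7 m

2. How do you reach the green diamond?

turn right 116°, forward 11.4 m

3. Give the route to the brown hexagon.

turn right 96°, forward 7.5 m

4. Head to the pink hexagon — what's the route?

turn left 91°, forward 3.3 m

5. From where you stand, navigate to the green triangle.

turn right 128°, forward 5.1 m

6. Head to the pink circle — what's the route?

turn right 109°, forward 7.4 m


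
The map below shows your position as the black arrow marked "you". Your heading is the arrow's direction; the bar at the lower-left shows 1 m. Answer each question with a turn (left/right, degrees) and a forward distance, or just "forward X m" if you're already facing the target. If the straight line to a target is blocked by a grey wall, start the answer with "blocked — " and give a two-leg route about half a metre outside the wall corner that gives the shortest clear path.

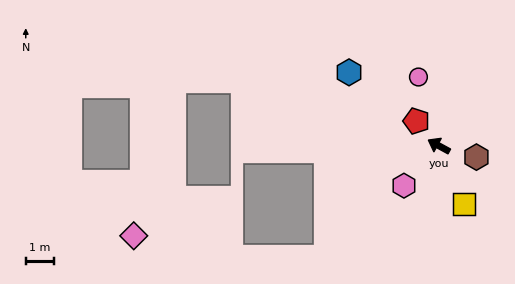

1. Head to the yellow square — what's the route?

turn left 142°, forward 2.3 m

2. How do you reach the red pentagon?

turn right 19°, forward 1.2 m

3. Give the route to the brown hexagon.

turn right 168°, forward 1.4 m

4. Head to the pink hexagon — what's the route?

turn left 77°, forward 1.9 m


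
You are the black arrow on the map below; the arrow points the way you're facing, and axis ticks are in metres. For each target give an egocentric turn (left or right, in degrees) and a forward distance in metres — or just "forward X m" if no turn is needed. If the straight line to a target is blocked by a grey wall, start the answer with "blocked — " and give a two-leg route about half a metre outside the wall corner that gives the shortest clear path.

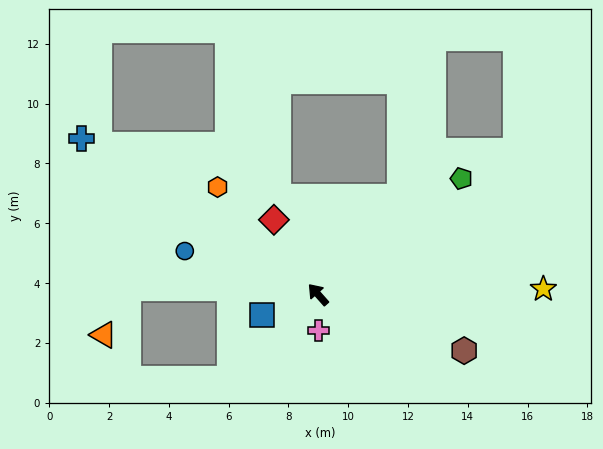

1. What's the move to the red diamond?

turn right 11°, forward 2.9 m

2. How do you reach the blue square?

turn left 69°, forward 2.0 m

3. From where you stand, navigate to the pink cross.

turn left 139°, forward 1.2 m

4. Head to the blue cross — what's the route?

turn left 15°, forward 9.5 m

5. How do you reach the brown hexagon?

turn right 153°, forward 5.2 m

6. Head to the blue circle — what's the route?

turn left 30°, forward 4.7 m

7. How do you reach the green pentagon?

turn right 93°, forward 6.2 m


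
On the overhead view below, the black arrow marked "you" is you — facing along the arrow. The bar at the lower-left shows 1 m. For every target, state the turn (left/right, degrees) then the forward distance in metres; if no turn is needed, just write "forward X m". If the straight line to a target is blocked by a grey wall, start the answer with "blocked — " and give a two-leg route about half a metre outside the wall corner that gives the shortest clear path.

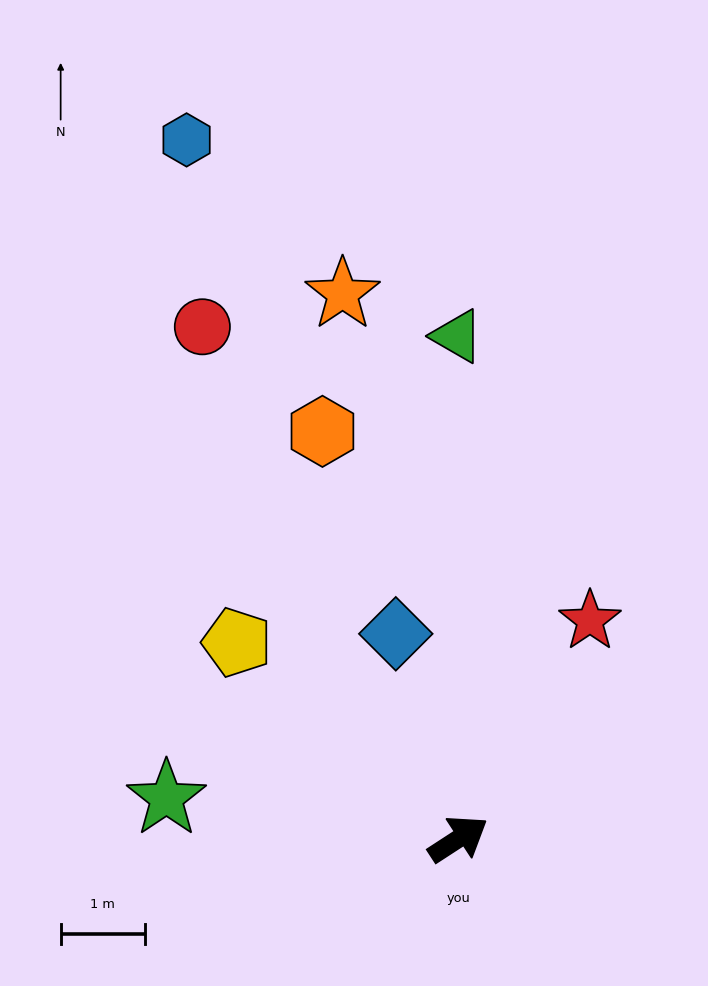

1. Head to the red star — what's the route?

turn left 26°, forward 3.0 m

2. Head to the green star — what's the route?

turn left 139°, forward 3.5 m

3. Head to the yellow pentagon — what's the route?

turn left 105°, forward 3.5 m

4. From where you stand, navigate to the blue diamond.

turn left 74°, forward 2.6 m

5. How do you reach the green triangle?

turn left 57°, forward 6.0 m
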